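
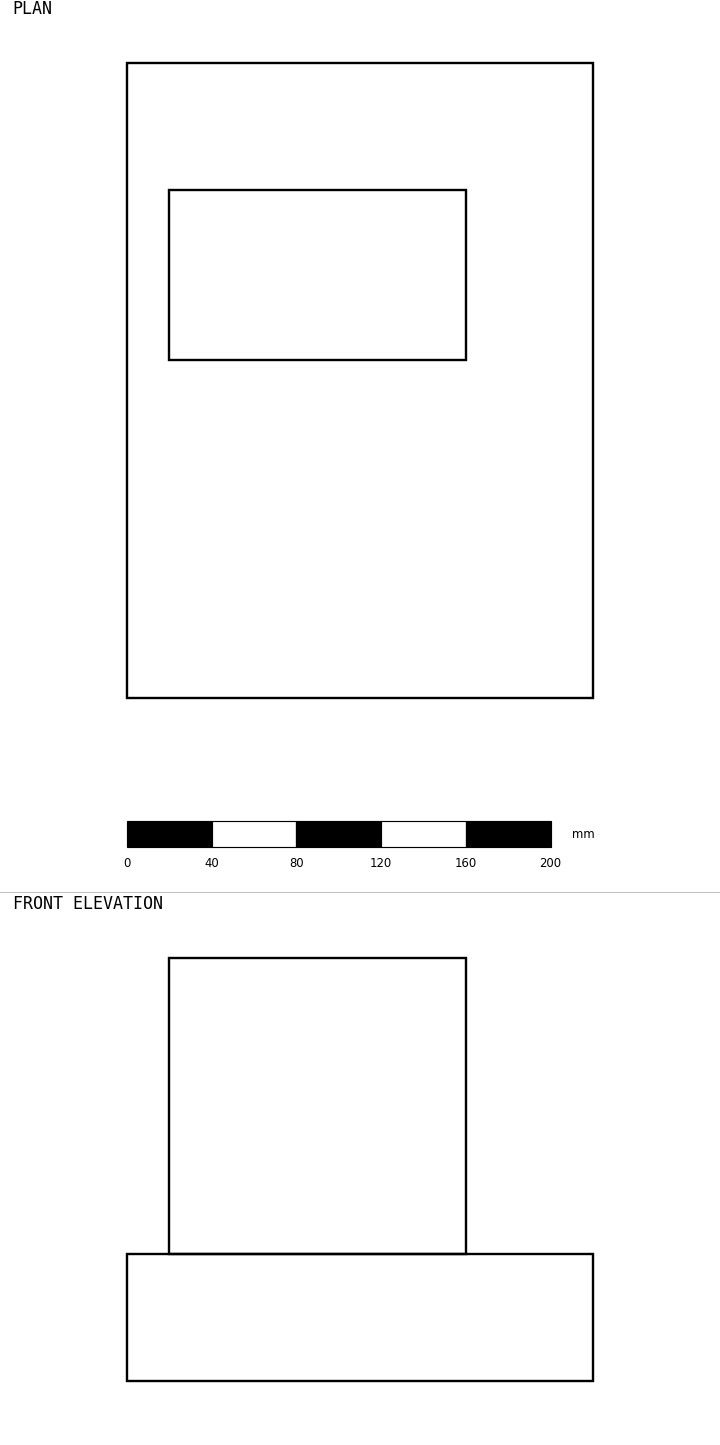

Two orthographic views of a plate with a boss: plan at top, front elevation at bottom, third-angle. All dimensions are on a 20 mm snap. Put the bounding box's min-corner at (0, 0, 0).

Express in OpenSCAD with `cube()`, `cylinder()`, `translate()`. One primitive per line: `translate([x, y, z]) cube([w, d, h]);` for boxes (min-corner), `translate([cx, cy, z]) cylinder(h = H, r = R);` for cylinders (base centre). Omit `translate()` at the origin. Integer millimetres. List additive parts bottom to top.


cube([220, 300, 60]);
translate([20, 160, 60]) cube([140, 80, 140]);


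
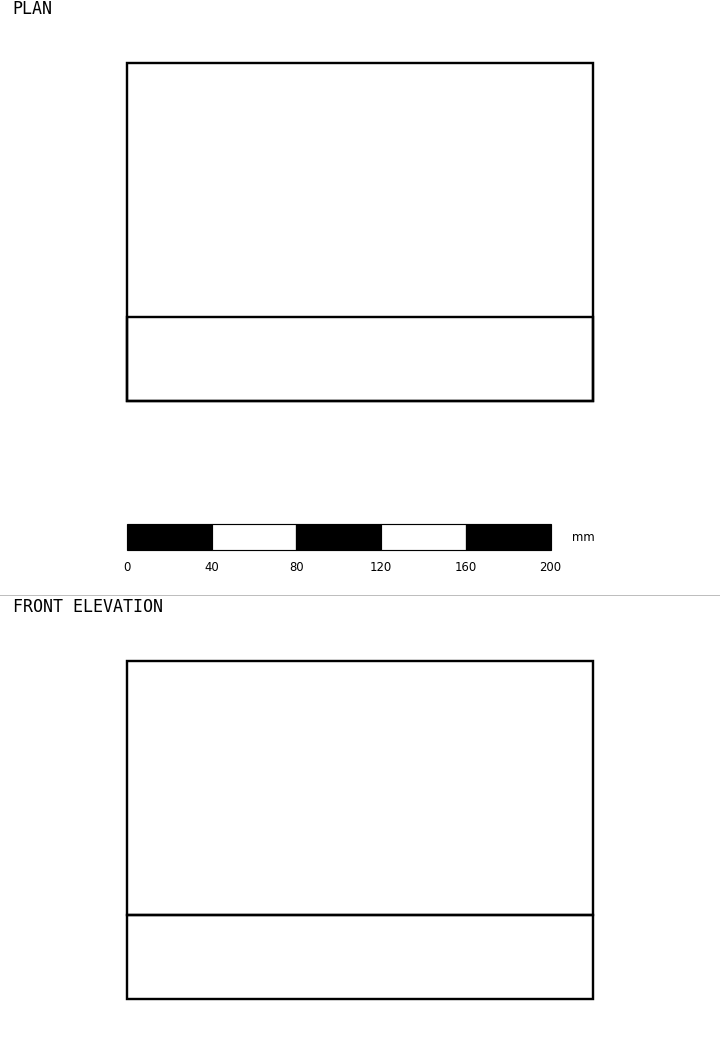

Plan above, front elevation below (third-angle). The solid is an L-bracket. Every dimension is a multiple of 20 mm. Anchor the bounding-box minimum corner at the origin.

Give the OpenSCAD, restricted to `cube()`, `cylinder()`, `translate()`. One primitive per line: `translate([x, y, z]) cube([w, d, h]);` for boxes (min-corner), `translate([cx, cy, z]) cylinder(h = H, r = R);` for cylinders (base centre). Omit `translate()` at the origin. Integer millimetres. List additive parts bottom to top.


cube([220, 160, 40]);
translate([0, 0, 40]) cube([220, 40, 120]);


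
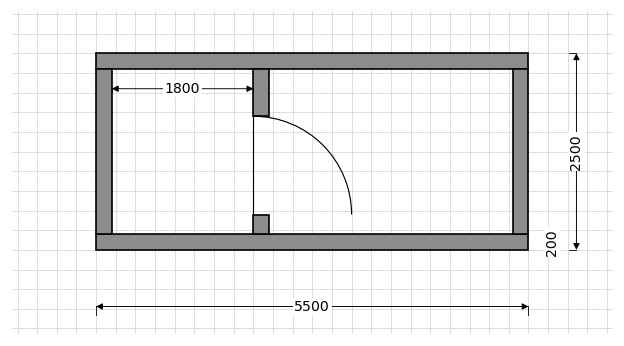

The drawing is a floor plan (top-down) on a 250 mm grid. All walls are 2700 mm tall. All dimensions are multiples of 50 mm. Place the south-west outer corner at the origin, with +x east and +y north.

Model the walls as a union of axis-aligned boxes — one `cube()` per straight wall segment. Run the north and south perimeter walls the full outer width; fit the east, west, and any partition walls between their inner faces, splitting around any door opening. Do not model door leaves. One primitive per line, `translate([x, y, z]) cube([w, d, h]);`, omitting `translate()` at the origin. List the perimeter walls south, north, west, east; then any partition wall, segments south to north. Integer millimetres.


cube([5500, 200, 2700]);
translate([0, 2300, 0]) cube([5500, 200, 2700]);
translate([0, 200, 0]) cube([200, 2100, 2700]);
translate([5300, 200, 0]) cube([200, 2100, 2700]);
translate([2000, 200, 0]) cube([200, 250, 2700]);
translate([2000, 1700, 0]) cube([200, 600, 2700]);


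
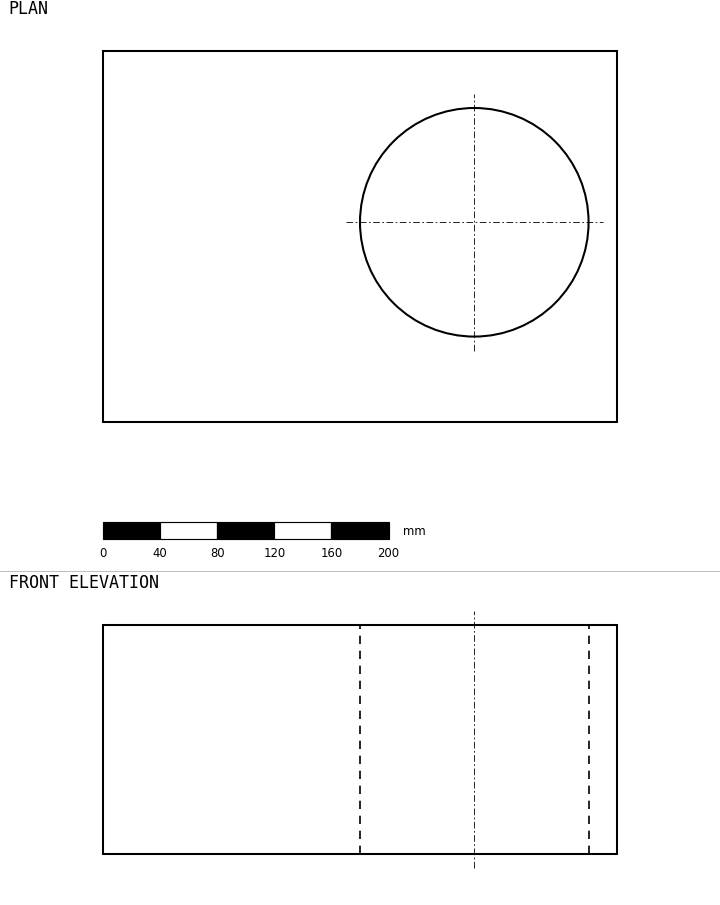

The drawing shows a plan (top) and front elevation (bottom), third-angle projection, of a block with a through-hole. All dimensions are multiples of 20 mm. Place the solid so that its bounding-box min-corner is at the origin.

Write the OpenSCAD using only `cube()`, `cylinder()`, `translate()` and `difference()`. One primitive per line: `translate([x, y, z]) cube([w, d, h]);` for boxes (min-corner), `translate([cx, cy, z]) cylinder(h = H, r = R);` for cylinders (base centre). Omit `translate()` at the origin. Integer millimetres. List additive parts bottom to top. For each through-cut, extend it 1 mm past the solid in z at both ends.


difference() {
  cube([360, 260, 160]);
  translate([260, 140, -1]) cylinder(h = 162, r = 80);
}


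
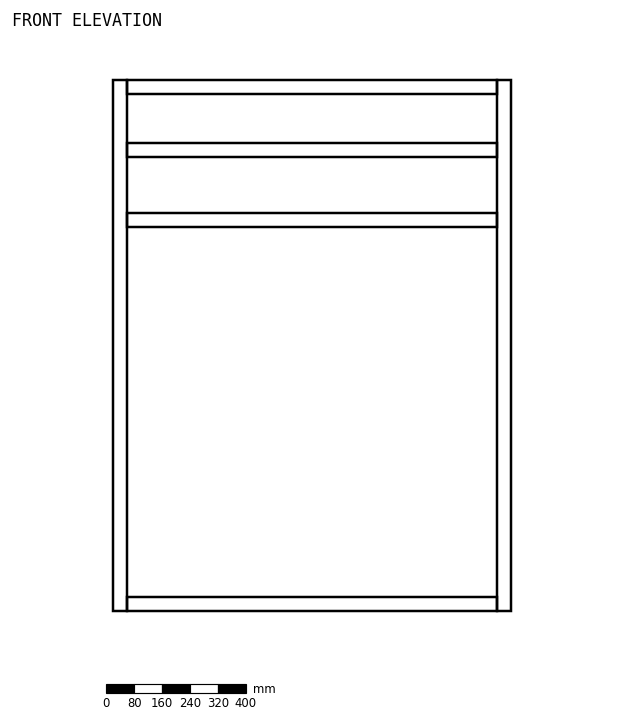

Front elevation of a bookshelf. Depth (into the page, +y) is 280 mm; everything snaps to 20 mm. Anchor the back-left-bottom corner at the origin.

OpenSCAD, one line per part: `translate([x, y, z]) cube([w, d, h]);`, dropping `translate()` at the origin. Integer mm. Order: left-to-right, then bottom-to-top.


cube([40, 280, 1520]);
translate([40, 0, 0]) cube([1060, 280, 40]);
translate([40, 0, 1100]) cube([1060, 280, 40]);
translate([40, 0, 1300]) cube([1060, 280, 40]);
translate([40, 0, 1480]) cube([1060, 280, 40]);
translate([1100, 0, 0]) cube([40, 280, 1520]);


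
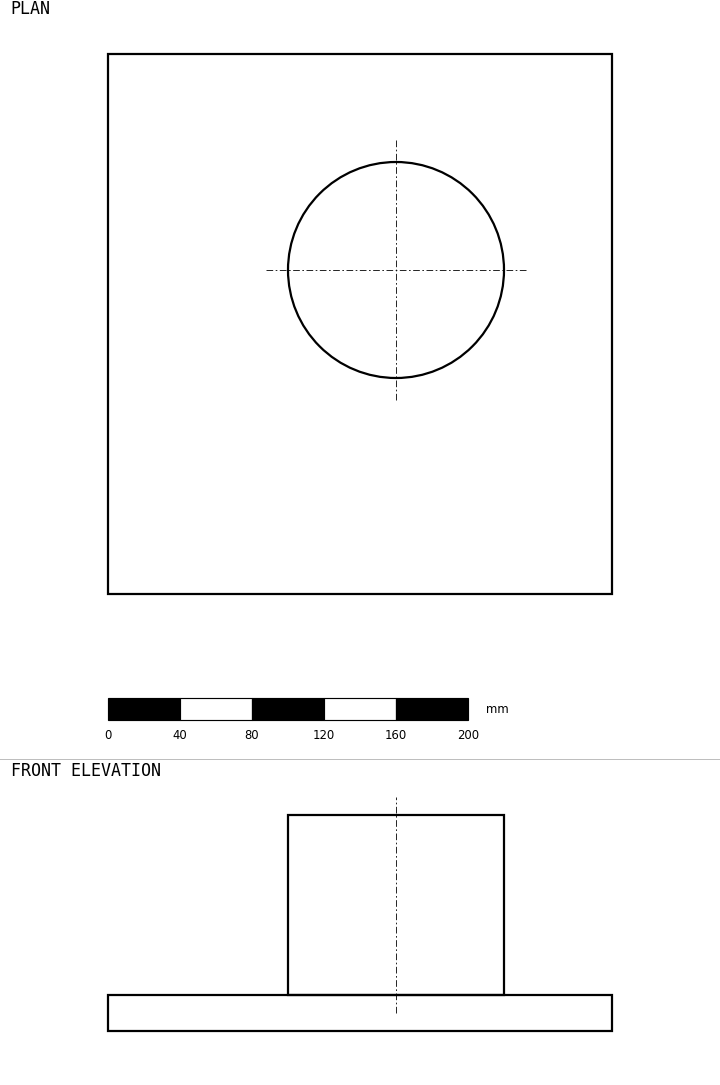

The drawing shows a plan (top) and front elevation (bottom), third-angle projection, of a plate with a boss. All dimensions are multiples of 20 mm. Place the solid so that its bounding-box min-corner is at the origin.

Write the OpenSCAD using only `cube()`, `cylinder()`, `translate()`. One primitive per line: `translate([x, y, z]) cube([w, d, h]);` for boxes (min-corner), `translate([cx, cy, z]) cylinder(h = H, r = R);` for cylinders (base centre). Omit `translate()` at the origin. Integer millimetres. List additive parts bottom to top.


cube([280, 300, 20]);
translate([160, 180, 20]) cylinder(h = 100, r = 60);


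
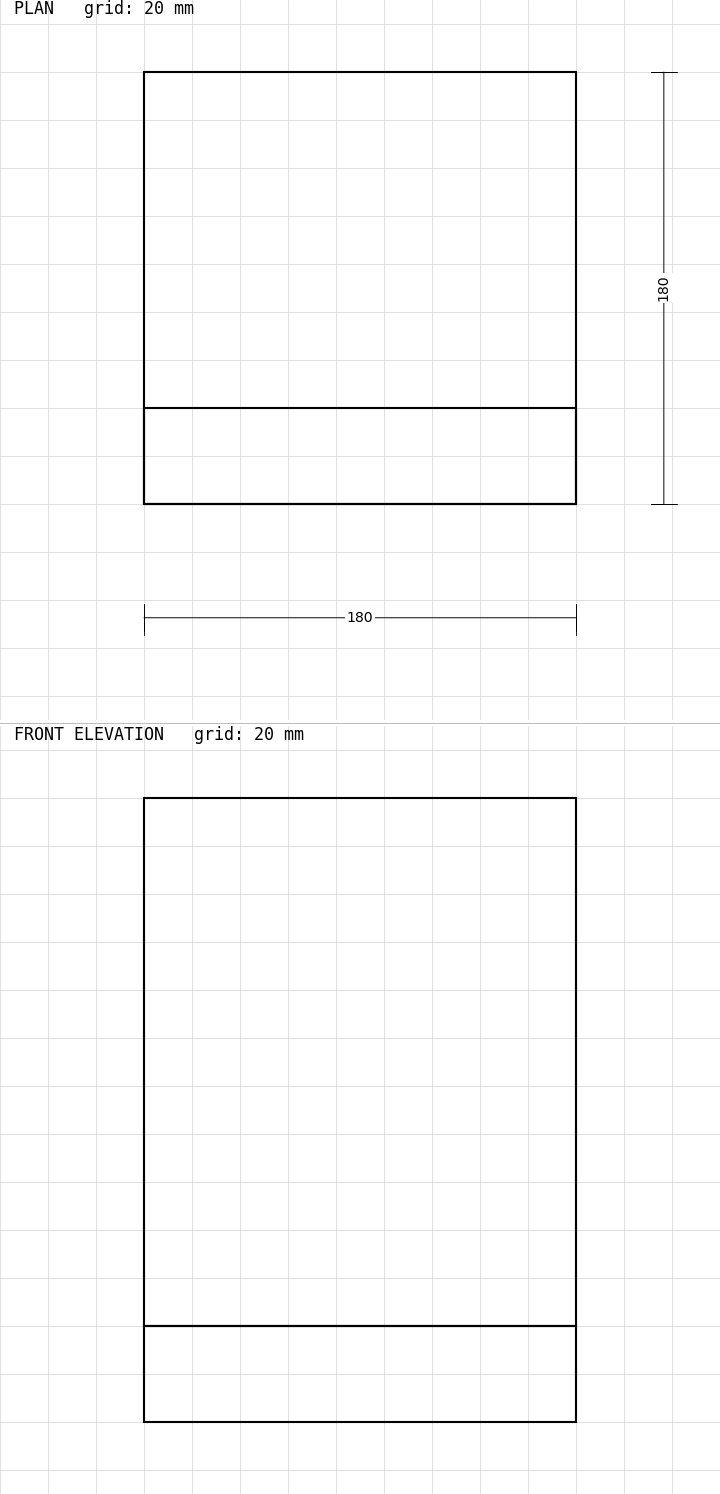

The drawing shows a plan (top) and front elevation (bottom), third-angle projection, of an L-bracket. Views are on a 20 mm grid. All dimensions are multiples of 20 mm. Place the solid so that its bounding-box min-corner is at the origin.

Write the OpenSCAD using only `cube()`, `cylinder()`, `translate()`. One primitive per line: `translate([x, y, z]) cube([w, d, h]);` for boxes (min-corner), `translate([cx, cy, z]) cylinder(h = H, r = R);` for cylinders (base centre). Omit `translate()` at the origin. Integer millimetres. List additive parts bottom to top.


cube([180, 180, 40]);
translate([0, 0, 40]) cube([180, 40, 220]);


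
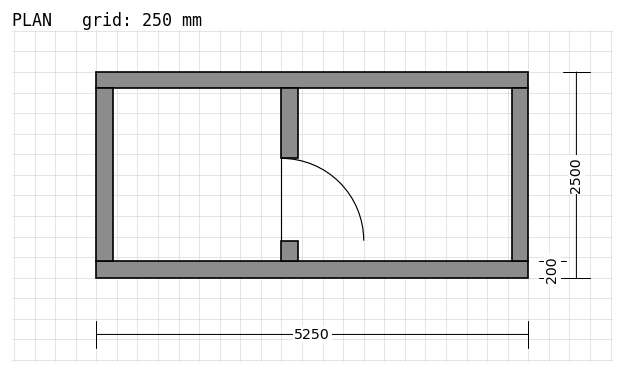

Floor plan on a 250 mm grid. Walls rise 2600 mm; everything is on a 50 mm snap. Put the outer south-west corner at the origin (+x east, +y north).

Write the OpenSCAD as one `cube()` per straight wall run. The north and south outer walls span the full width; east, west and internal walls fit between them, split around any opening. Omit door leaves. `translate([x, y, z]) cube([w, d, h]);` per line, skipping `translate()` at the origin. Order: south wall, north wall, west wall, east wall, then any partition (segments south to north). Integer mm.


cube([5250, 200, 2600]);
translate([0, 2300, 0]) cube([5250, 200, 2600]);
translate([0, 200, 0]) cube([200, 2100, 2600]);
translate([5050, 200, 0]) cube([200, 2100, 2600]);
translate([2250, 200, 0]) cube([200, 250, 2600]);
translate([2250, 1450, 0]) cube([200, 850, 2600]);


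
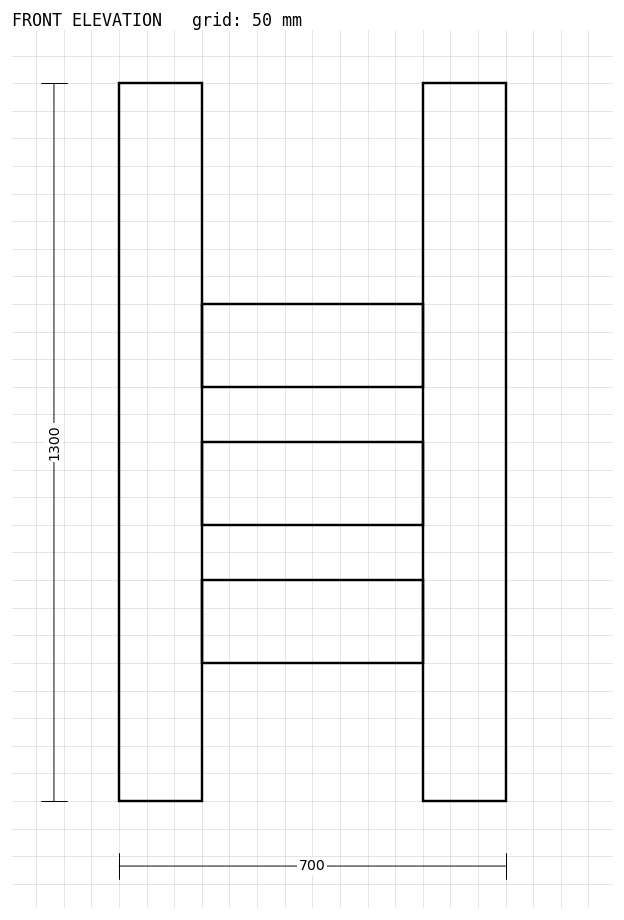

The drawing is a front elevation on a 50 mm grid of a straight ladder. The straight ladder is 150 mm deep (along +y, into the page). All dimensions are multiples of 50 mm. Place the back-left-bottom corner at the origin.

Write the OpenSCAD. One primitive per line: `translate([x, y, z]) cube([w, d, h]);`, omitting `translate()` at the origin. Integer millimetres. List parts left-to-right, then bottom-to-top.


cube([150, 150, 1300]);
translate([150, 0, 250]) cube([400, 150, 150]);
translate([150, 0, 500]) cube([400, 150, 150]);
translate([150, 0, 750]) cube([400, 150, 150]);
translate([550, 0, 0]) cube([150, 150, 1300]);


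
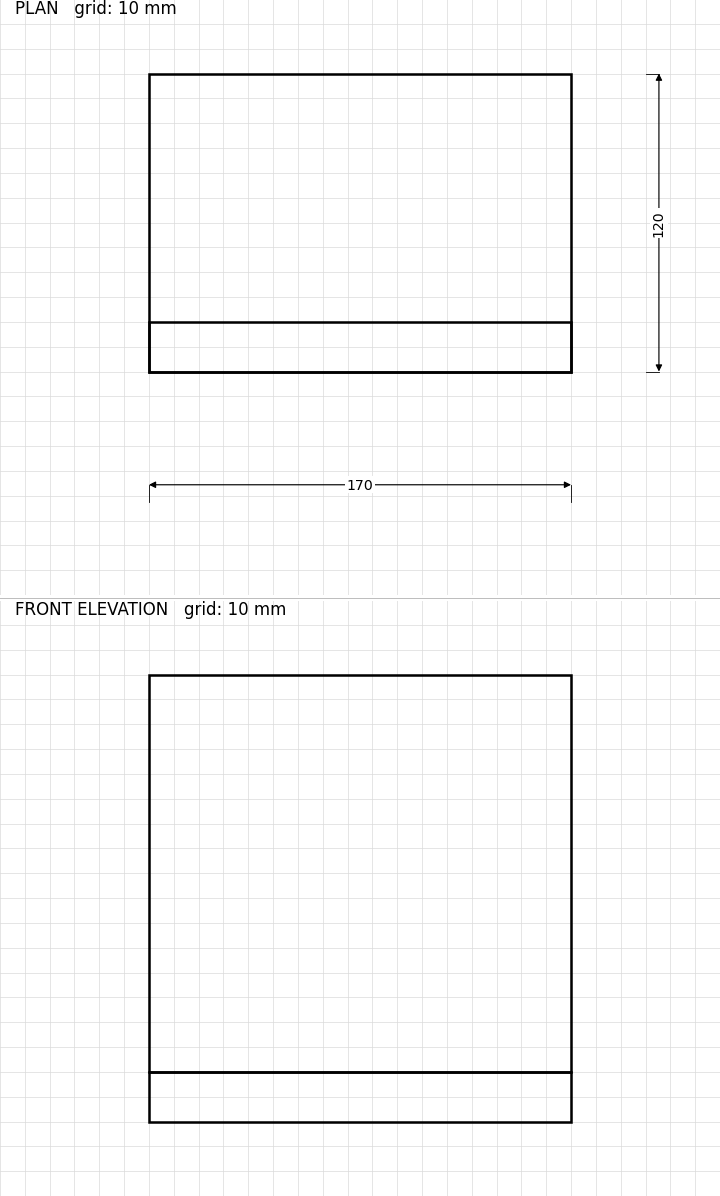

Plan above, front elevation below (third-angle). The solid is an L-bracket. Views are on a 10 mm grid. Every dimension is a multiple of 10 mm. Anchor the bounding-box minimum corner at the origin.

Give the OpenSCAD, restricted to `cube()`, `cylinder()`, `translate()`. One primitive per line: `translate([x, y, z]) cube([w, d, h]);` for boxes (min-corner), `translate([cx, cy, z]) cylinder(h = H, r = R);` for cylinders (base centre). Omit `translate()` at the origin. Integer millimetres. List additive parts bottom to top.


cube([170, 120, 20]);
translate([0, 0, 20]) cube([170, 20, 160]);


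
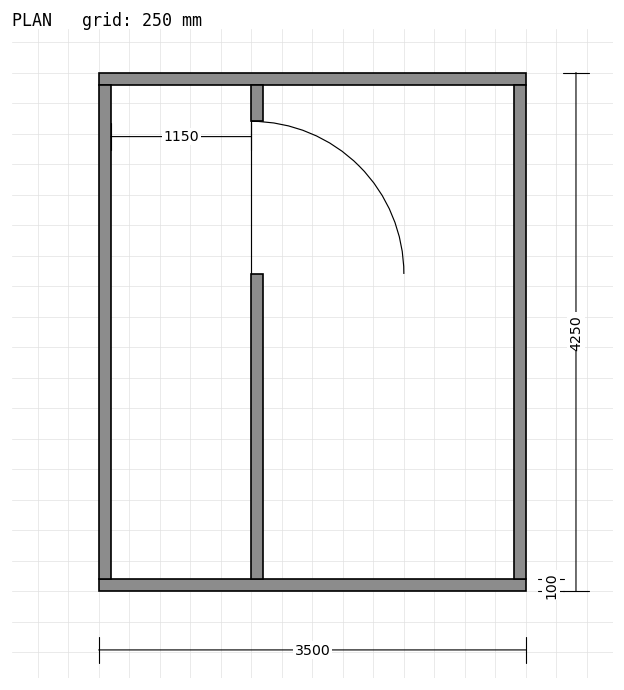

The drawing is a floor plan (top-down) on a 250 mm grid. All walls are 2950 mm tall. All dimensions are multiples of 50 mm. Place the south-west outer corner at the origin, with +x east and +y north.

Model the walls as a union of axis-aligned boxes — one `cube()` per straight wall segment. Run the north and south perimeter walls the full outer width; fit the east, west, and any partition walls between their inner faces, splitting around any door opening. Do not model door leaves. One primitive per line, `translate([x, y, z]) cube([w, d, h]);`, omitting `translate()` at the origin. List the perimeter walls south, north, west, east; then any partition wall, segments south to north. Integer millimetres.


cube([3500, 100, 2950]);
translate([0, 4150, 0]) cube([3500, 100, 2950]);
translate([0, 100, 0]) cube([100, 4050, 2950]);
translate([3400, 100, 0]) cube([100, 4050, 2950]);
translate([1250, 100, 0]) cube([100, 2500, 2950]);
translate([1250, 3850, 0]) cube([100, 300, 2950]);


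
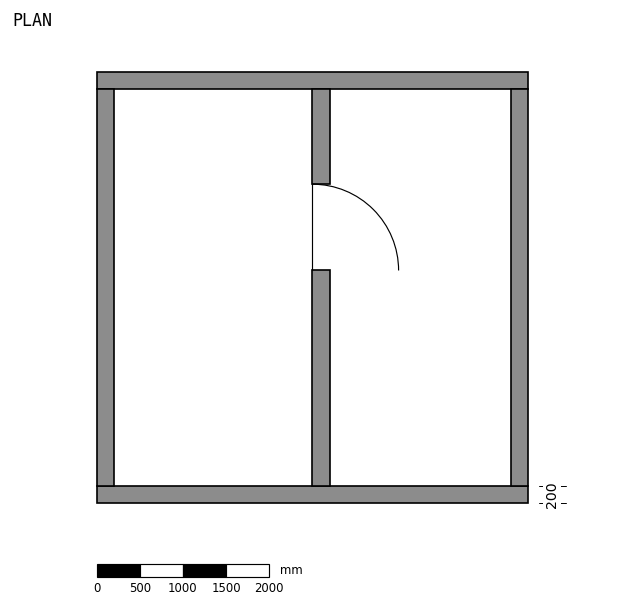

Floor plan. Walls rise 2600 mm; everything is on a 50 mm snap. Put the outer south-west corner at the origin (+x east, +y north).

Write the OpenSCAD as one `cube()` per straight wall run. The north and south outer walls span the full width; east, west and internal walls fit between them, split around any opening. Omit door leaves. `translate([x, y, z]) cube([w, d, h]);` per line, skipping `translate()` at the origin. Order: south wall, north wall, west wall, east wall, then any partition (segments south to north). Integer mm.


cube([5000, 200, 2600]);
translate([0, 4800, 0]) cube([5000, 200, 2600]);
translate([0, 200, 0]) cube([200, 4600, 2600]);
translate([4800, 200, 0]) cube([200, 4600, 2600]);
translate([2500, 200, 0]) cube([200, 2500, 2600]);
translate([2500, 3700, 0]) cube([200, 1100, 2600]);


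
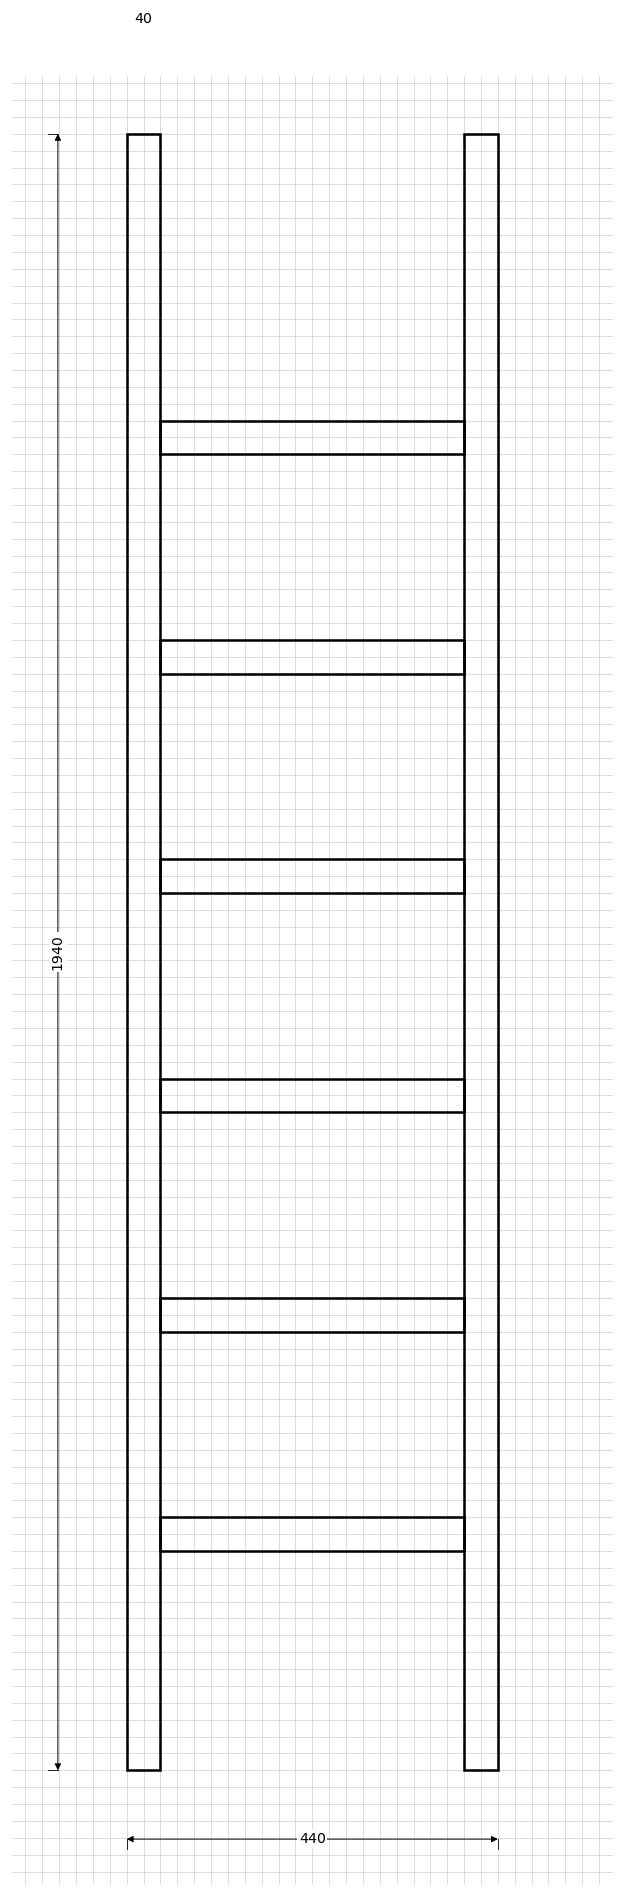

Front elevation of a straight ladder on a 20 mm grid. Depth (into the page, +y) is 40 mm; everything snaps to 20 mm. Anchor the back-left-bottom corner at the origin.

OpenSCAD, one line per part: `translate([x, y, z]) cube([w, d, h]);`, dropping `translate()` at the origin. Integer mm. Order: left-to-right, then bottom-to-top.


cube([40, 40, 1940]);
translate([40, 0, 260]) cube([360, 40, 40]);
translate([40, 0, 520]) cube([360, 40, 40]);
translate([40, 0, 780]) cube([360, 40, 40]);
translate([40, 0, 1040]) cube([360, 40, 40]);
translate([40, 0, 1300]) cube([360, 40, 40]);
translate([40, 0, 1560]) cube([360, 40, 40]);
translate([400, 0, 0]) cube([40, 40, 1940]);


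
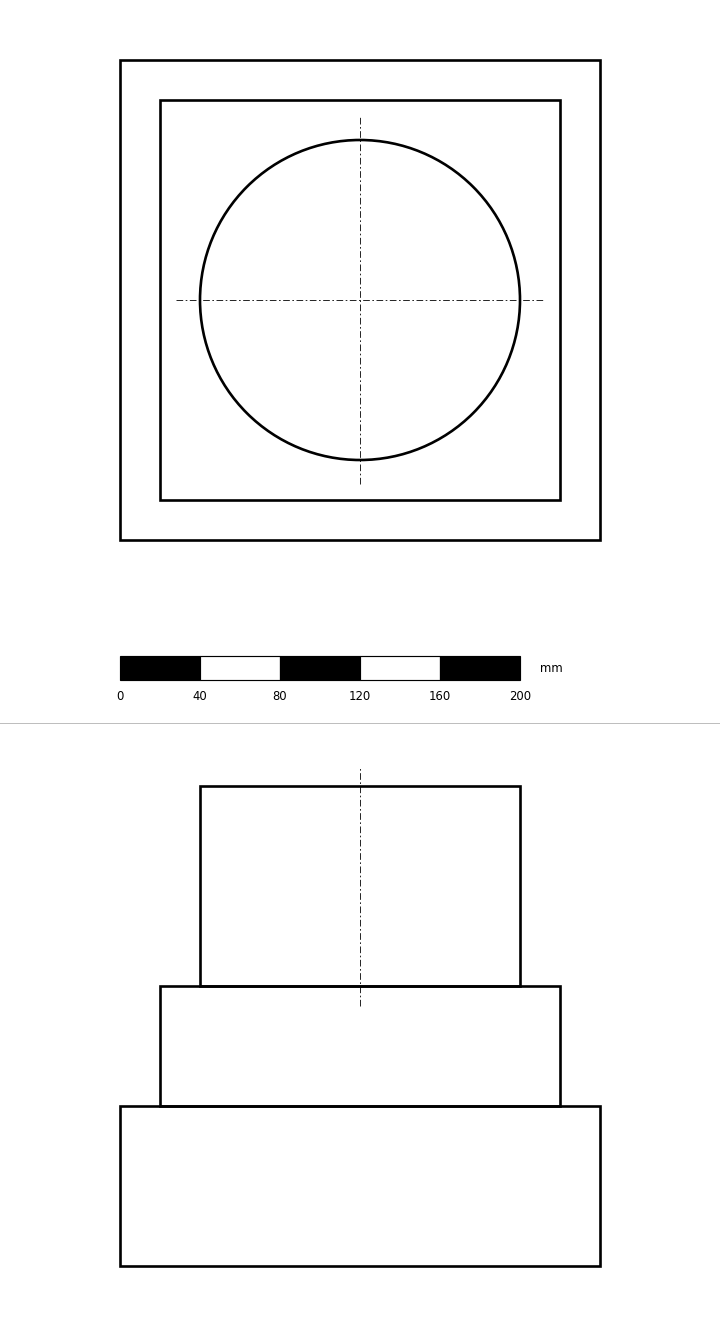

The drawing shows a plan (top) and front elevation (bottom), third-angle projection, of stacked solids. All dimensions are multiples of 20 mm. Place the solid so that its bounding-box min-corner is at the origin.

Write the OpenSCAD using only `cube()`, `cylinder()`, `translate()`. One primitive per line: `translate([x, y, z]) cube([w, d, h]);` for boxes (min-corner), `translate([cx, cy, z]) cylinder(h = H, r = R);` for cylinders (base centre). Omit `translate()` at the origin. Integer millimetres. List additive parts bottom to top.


cube([240, 240, 80]);
translate([20, 20, 80]) cube([200, 200, 60]);
translate([120, 120, 140]) cylinder(h = 100, r = 80);


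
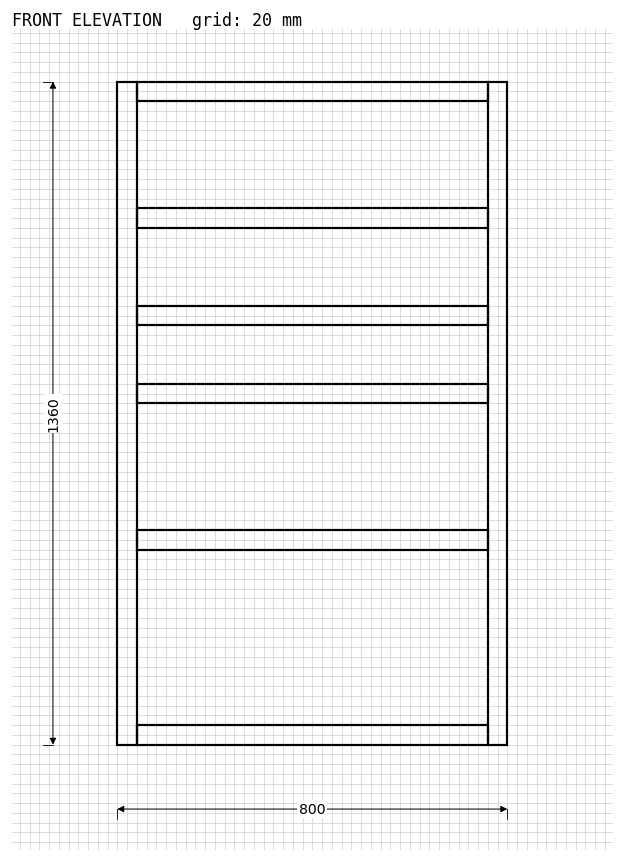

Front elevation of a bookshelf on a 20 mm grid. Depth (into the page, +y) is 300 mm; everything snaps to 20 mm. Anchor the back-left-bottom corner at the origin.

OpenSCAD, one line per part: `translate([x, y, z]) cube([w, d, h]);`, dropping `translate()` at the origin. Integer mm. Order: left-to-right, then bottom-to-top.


cube([40, 300, 1360]);
translate([40, 0, 0]) cube([720, 300, 40]);
translate([40, 0, 400]) cube([720, 300, 40]);
translate([40, 0, 700]) cube([720, 300, 40]);
translate([40, 0, 860]) cube([720, 300, 40]);
translate([40, 0, 1060]) cube([720, 300, 40]);
translate([40, 0, 1320]) cube([720, 300, 40]);
translate([760, 0, 0]) cube([40, 300, 1360]);


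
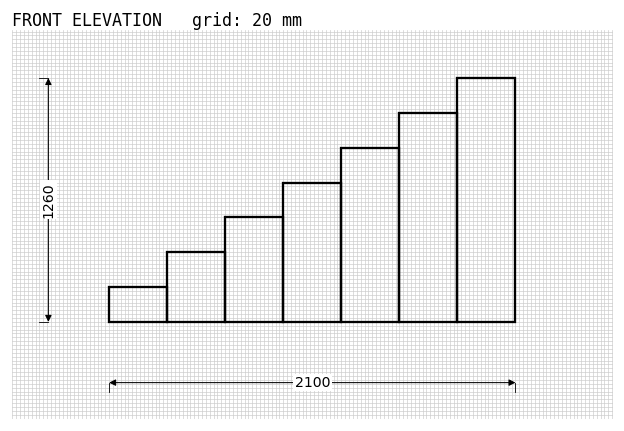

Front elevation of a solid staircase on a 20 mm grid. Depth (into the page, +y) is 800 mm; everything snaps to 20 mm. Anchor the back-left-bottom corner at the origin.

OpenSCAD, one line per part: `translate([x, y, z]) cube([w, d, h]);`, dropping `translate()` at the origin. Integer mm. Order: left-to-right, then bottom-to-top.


cube([300, 800, 180]);
translate([300, 0, 0]) cube([300, 800, 360]);
translate([600, 0, 0]) cube([300, 800, 540]);
translate([900, 0, 0]) cube([300, 800, 720]);
translate([1200, 0, 0]) cube([300, 800, 900]);
translate([1500, 0, 0]) cube([300, 800, 1080]);
translate([1800, 0, 0]) cube([300, 800, 1260]);


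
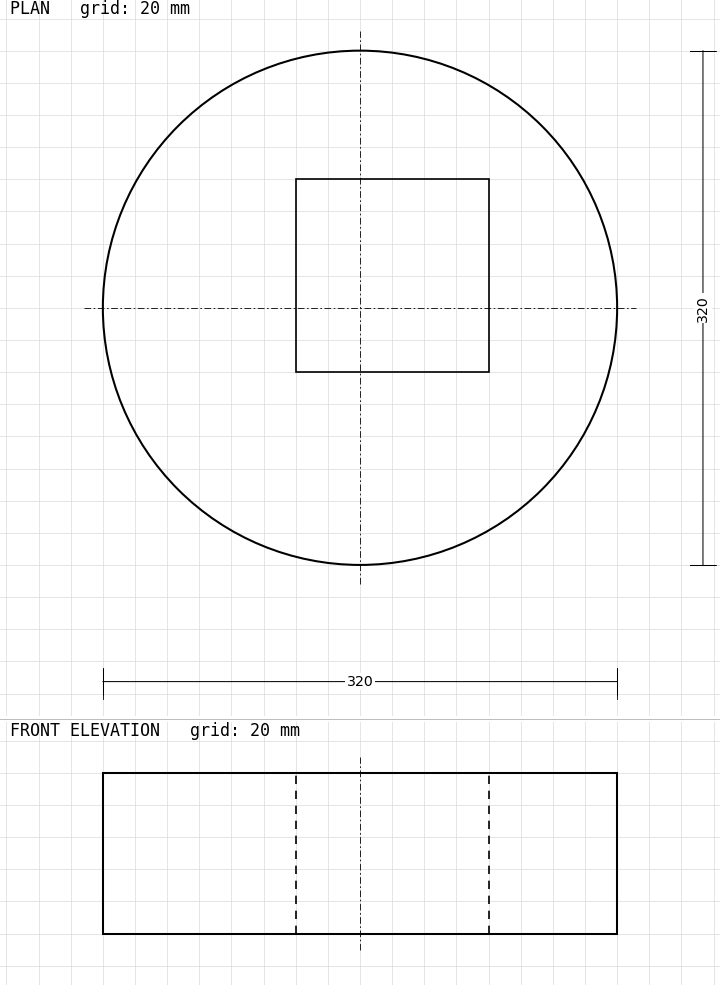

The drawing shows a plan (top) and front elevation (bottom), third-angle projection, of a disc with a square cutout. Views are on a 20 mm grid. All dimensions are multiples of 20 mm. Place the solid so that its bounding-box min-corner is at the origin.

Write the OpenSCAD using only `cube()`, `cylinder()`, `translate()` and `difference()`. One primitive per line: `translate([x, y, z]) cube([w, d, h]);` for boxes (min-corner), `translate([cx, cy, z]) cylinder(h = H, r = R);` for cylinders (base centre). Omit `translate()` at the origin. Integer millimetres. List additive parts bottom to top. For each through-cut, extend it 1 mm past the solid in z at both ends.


difference() {
  translate([160, 160, 0]) cylinder(h = 100, r = 160);
  translate([120, 120, -1]) cube([120, 120, 102]);
}


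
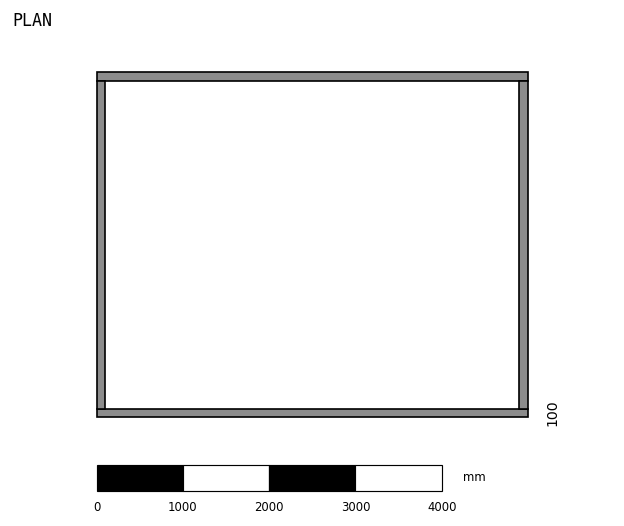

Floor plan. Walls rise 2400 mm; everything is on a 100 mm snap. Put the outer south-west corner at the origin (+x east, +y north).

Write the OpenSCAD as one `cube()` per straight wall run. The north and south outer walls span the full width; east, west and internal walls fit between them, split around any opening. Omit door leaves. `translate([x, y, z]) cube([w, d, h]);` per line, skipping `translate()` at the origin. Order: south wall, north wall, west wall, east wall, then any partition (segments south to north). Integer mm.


cube([5000, 100, 2400]);
translate([0, 3900, 0]) cube([5000, 100, 2400]);
translate([0, 100, 0]) cube([100, 3800, 2400]);
translate([4900, 100, 0]) cube([100, 3800, 2400]);


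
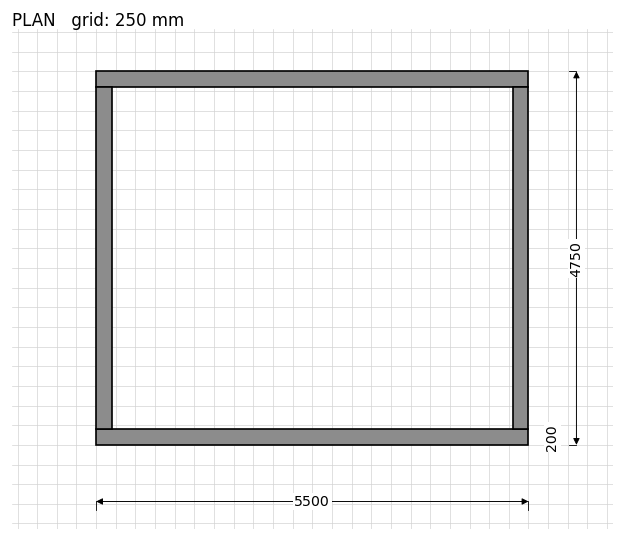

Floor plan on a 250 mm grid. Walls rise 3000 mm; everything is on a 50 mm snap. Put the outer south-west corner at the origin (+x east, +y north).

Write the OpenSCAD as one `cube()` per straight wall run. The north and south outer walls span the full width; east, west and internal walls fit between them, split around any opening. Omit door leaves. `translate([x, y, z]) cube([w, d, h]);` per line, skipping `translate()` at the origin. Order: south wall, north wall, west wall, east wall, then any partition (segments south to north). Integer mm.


cube([5500, 200, 3000]);
translate([0, 4550, 0]) cube([5500, 200, 3000]);
translate([0, 200, 0]) cube([200, 4350, 3000]);
translate([5300, 200, 0]) cube([200, 4350, 3000]);


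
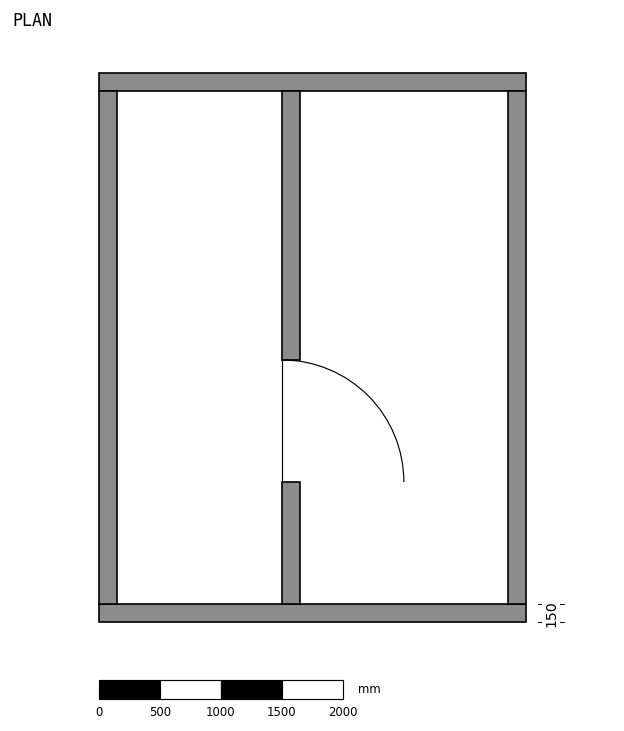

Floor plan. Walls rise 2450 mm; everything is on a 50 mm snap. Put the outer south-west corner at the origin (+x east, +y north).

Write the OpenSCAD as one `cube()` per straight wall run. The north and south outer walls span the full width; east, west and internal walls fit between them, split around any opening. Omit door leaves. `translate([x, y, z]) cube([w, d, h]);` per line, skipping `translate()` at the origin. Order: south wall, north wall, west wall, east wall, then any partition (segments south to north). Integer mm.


cube([3500, 150, 2450]);
translate([0, 4350, 0]) cube([3500, 150, 2450]);
translate([0, 150, 0]) cube([150, 4200, 2450]);
translate([3350, 150, 0]) cube([150, 4200, 2450]);
translate([1500, 150, 0]) cube([150, 1000, 2450]);
translate([1500, 2150, 0]) cube([150, 2200, 2450]);


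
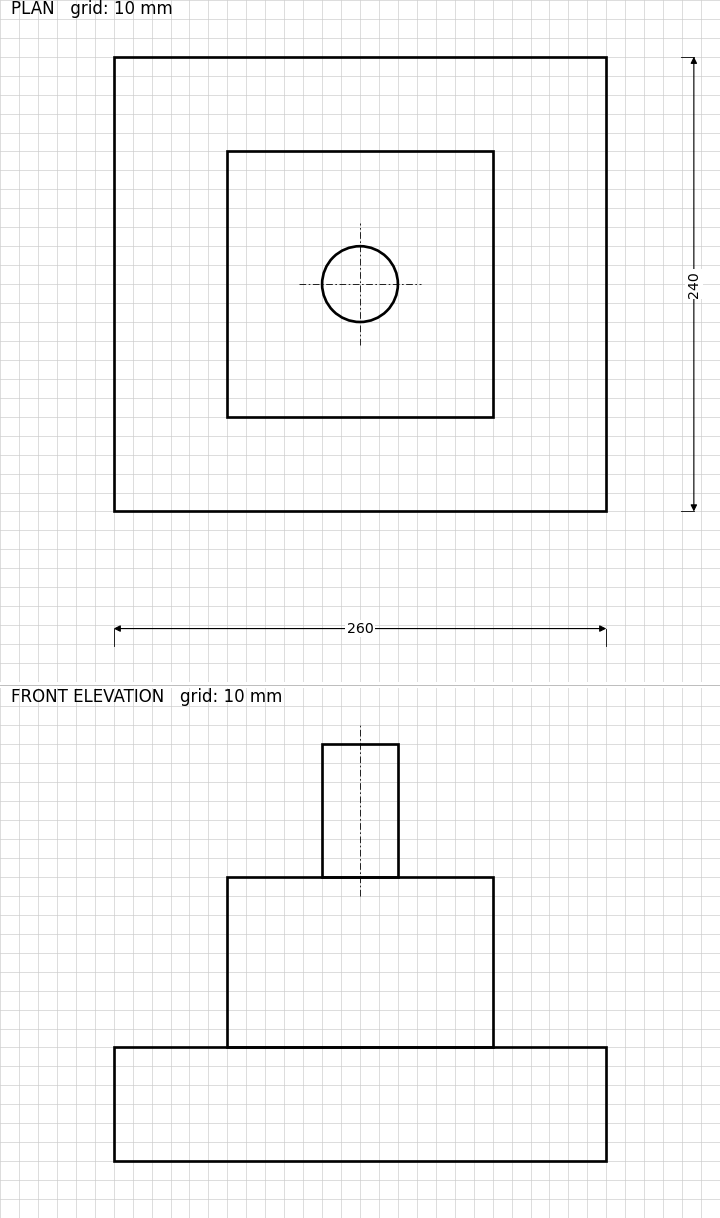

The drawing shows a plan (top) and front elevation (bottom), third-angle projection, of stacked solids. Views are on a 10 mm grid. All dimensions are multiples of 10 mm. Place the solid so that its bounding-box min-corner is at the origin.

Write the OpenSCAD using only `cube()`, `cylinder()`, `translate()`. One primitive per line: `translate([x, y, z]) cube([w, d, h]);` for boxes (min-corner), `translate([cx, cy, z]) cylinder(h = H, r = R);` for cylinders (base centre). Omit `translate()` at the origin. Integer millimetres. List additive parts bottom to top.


cube([260, 240, 60]);
translate([60, 50, 60]) cube([140, 140, 90]);
translate([130, 120, 150]) cylinder(h = 70, r = 20);


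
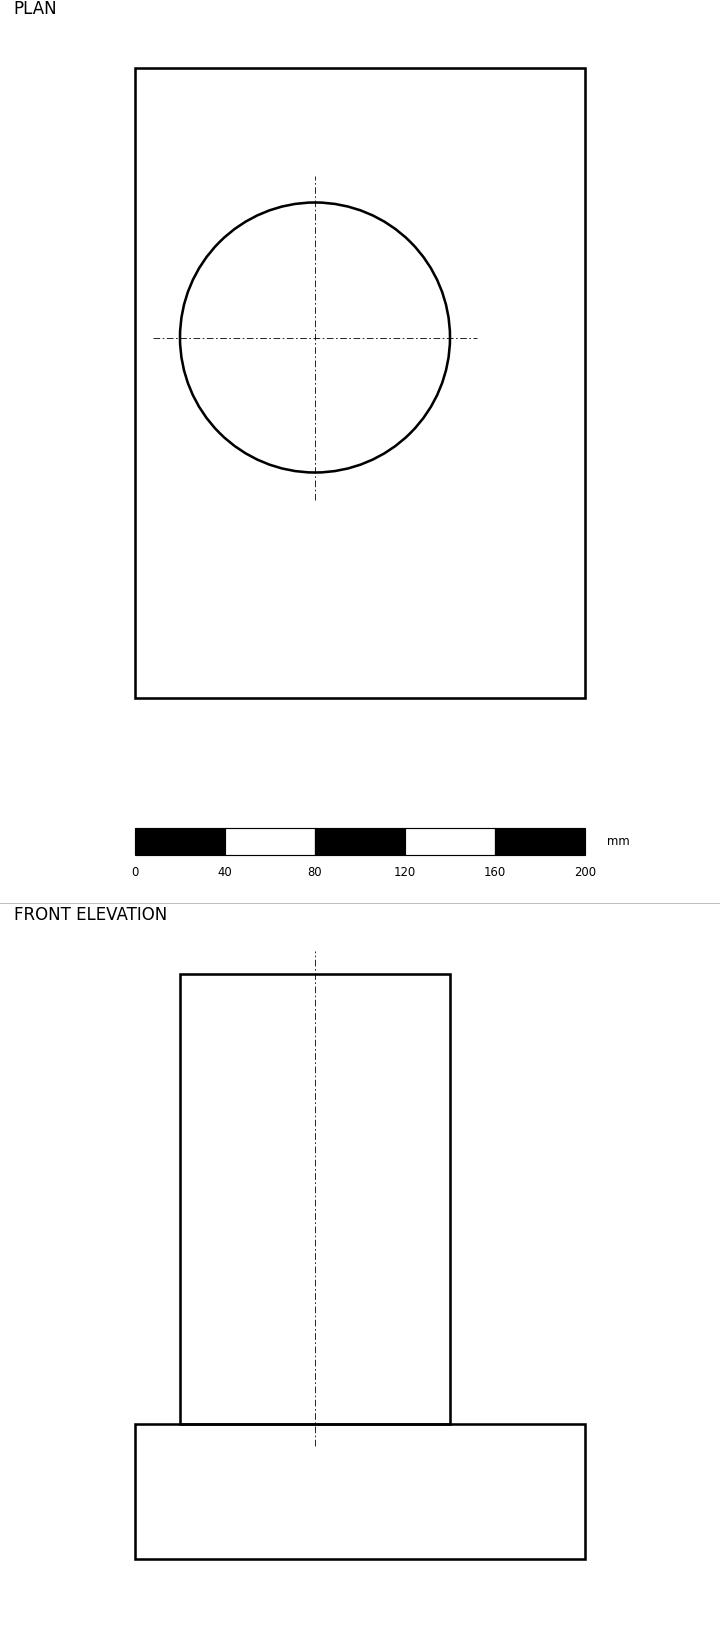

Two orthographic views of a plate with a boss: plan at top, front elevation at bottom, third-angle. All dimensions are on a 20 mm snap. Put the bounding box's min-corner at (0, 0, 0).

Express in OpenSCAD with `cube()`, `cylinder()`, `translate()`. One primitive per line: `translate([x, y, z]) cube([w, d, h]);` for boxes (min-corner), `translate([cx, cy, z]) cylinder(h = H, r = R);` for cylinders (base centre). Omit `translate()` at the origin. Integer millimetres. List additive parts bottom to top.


cube([200, 280, 60]);
translate([80, 160, 60]) cylinder(h = 200, r = 60);


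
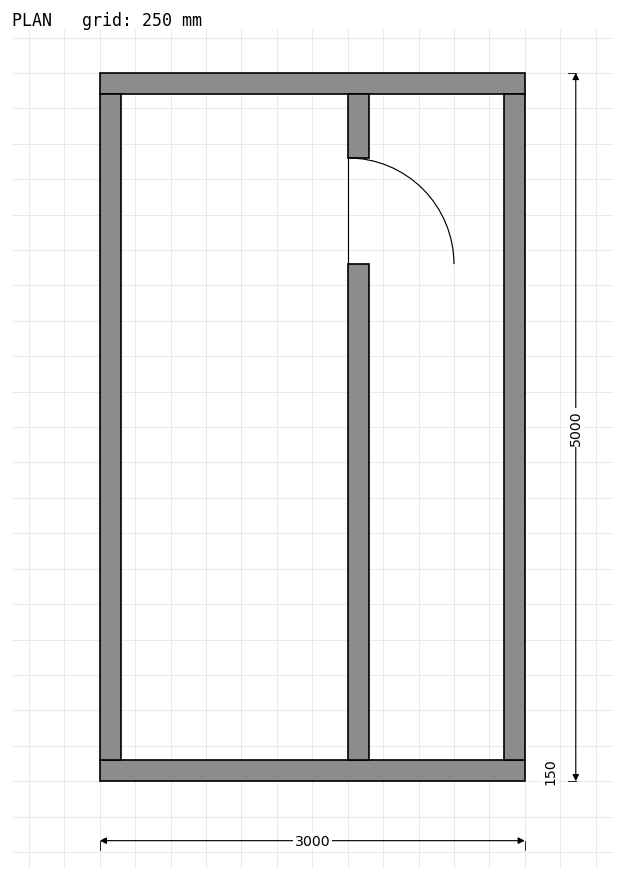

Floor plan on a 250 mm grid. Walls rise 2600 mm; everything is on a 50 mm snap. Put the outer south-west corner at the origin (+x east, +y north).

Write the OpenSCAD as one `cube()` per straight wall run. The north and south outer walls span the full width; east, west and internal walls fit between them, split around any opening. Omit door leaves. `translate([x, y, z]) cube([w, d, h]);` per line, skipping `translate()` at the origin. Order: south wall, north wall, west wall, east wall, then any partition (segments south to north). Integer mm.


cube([3000, 150, 2600]);
translate([0, 4850, 0]) cube([3000, 150, 2600]);
translate([0, 150, 0]) cube([150, 4700, 2600]);
translate([2850, 150, 0]) cube([150, 4700, 2600]);
translate([1750, 150, 0]) cube([150, 3500, 2600]);
translate([1750, 4400, 0]) cube([150, 450, 2600]);


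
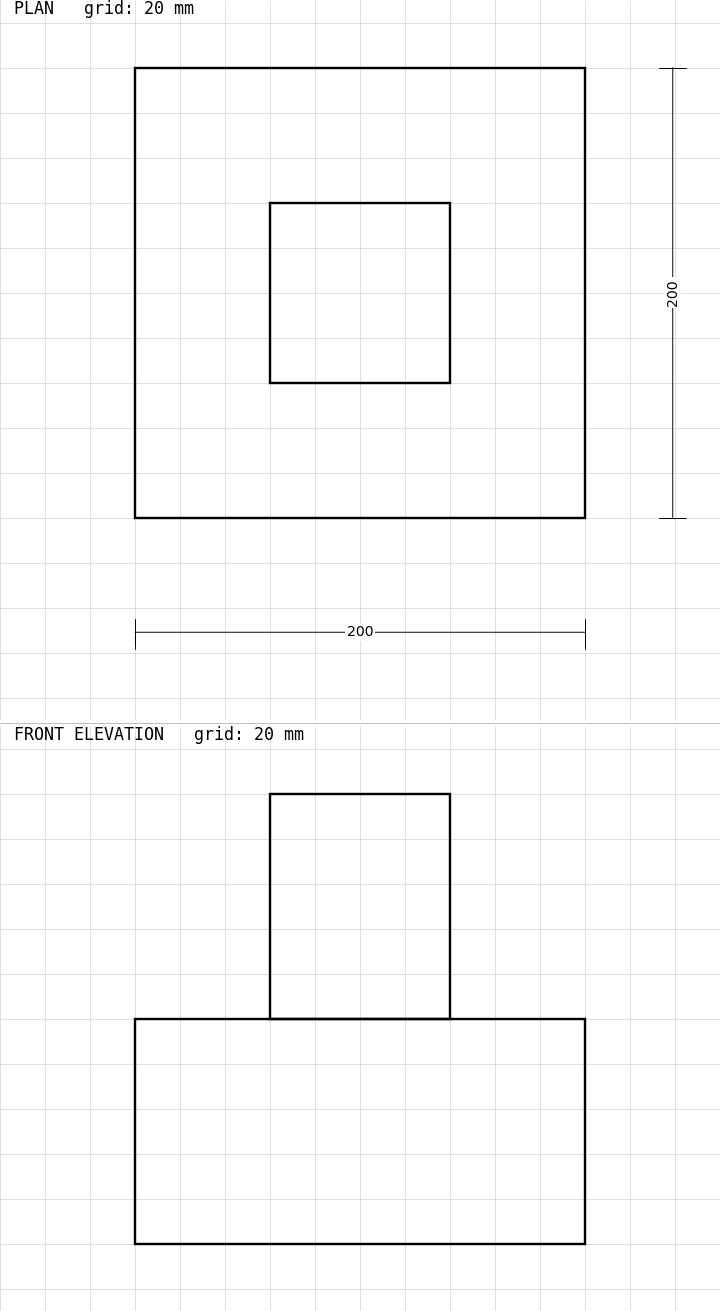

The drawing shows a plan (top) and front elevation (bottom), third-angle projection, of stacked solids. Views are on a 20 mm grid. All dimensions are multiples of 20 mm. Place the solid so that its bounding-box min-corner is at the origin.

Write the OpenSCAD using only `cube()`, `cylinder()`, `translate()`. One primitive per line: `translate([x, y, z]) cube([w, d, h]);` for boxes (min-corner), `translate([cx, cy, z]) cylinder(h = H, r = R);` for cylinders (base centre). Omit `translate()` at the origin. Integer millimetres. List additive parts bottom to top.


cube([200, 200, 100]);
translate([60, 60, 100]) cube([80, 80, 100]);


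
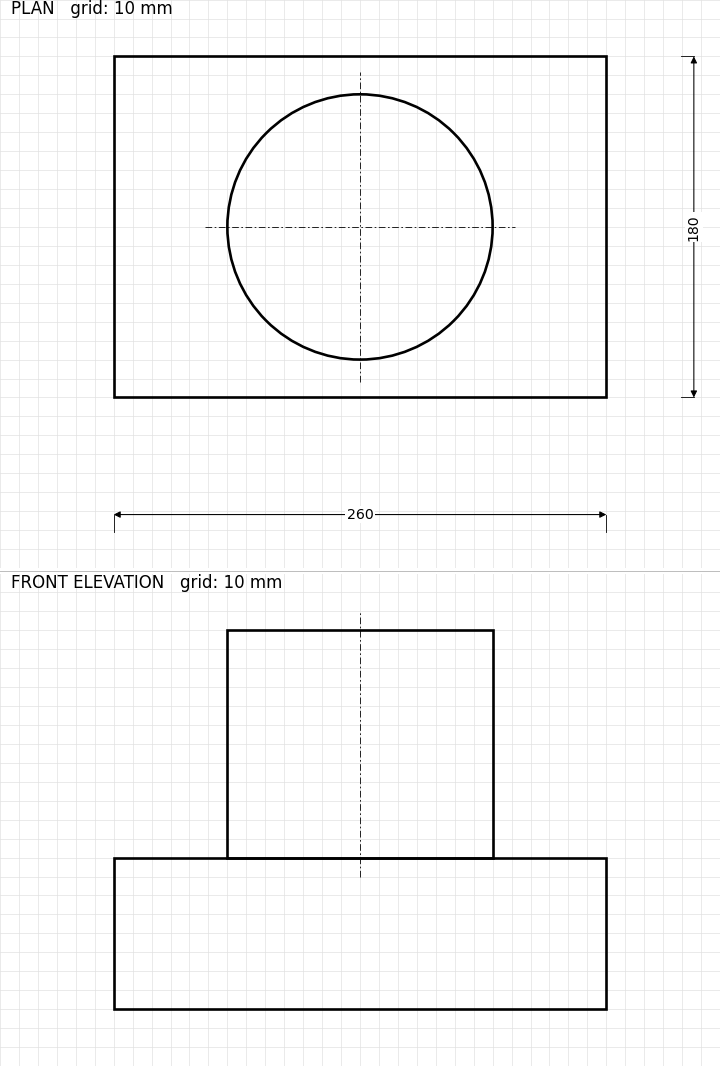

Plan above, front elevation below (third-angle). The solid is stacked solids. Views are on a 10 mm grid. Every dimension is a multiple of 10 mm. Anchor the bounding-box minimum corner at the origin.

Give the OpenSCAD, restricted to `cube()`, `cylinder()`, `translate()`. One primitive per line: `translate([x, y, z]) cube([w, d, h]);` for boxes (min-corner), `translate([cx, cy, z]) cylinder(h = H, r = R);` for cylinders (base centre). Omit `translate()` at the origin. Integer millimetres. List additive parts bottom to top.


cube([260, 180, 80]);
translate([130, 90, 80]) cylinder(h = 120, r = 70);


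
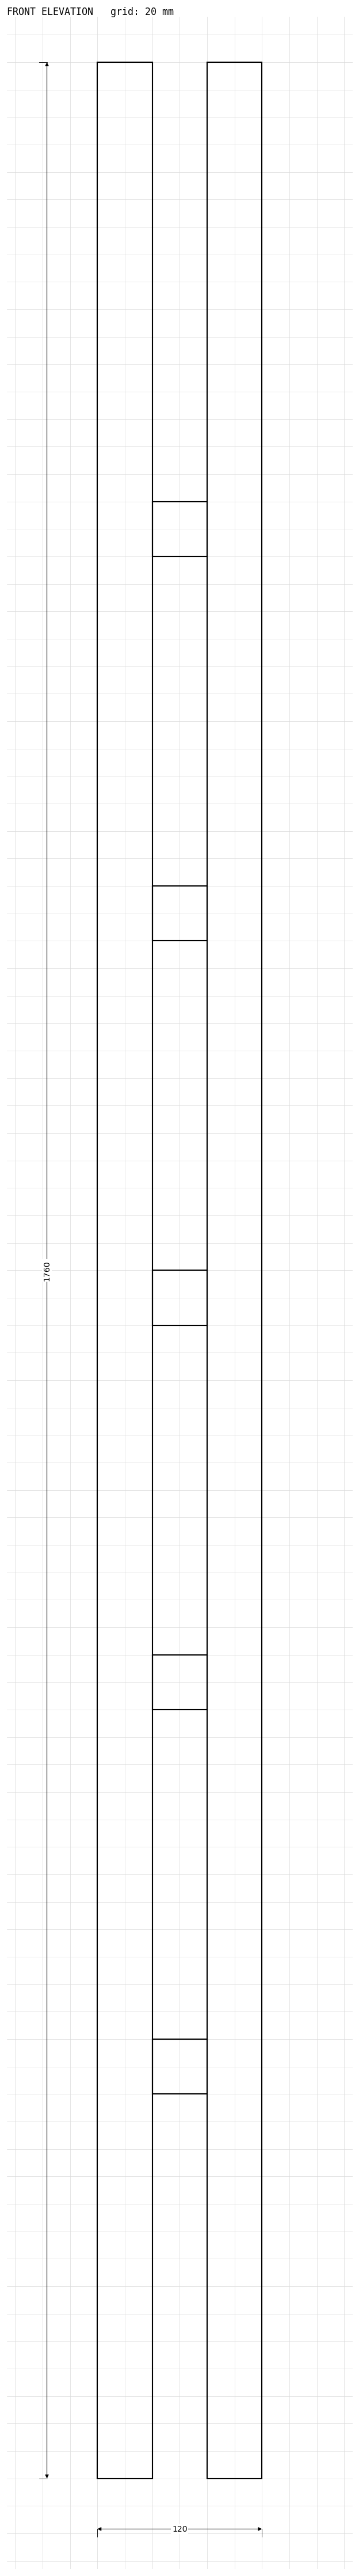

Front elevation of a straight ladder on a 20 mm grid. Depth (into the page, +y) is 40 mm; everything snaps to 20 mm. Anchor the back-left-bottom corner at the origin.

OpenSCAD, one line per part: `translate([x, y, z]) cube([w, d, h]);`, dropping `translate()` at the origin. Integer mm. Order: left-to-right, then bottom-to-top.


cube([40, 40, 1760]);
translate([40, 0, 280]) cube([40, 40, 40]);
translate([40, 0, 560]) cube([40, 40, 40]);
translate([40, 0, 840]) cube([40, 40, 40]);
translate([40, 0, 1120]) cube([40, 40, 40]);
translate([40, 0, 1400]) cube([40, 40, 40]);
translate([80, 0, 0]) cube([40, 40, 1760]);


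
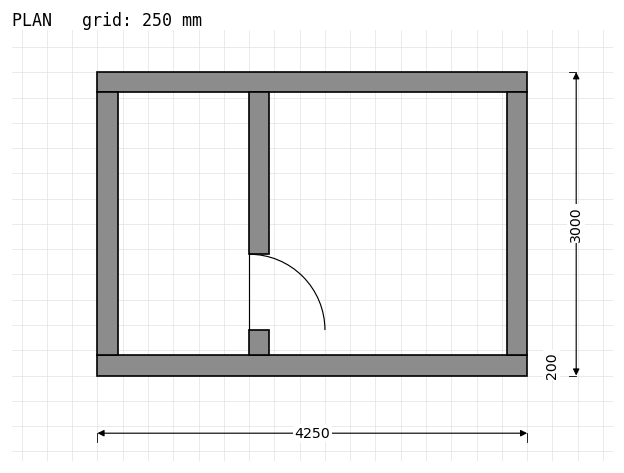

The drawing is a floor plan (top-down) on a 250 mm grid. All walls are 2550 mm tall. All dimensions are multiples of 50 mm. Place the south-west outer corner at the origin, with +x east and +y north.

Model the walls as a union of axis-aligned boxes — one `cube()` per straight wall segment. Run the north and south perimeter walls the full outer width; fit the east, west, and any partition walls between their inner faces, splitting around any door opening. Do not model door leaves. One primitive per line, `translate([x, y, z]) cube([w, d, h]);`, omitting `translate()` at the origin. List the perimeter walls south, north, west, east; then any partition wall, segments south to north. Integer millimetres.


cube([4250, 200, 2550]);
translate([0, 2800, 0]) cube([4250, 200, 2550]);
translate([0, 200, 0]) cube([200, 2600, 2550]);
translate([4050, 200, 0]) cube([200, 2600, 2550]);
translate([1500, 200, 0]) cube([200, 250, 2550]);
translate([1500, 1200, 0]) cube([200, 1600, 2550]);


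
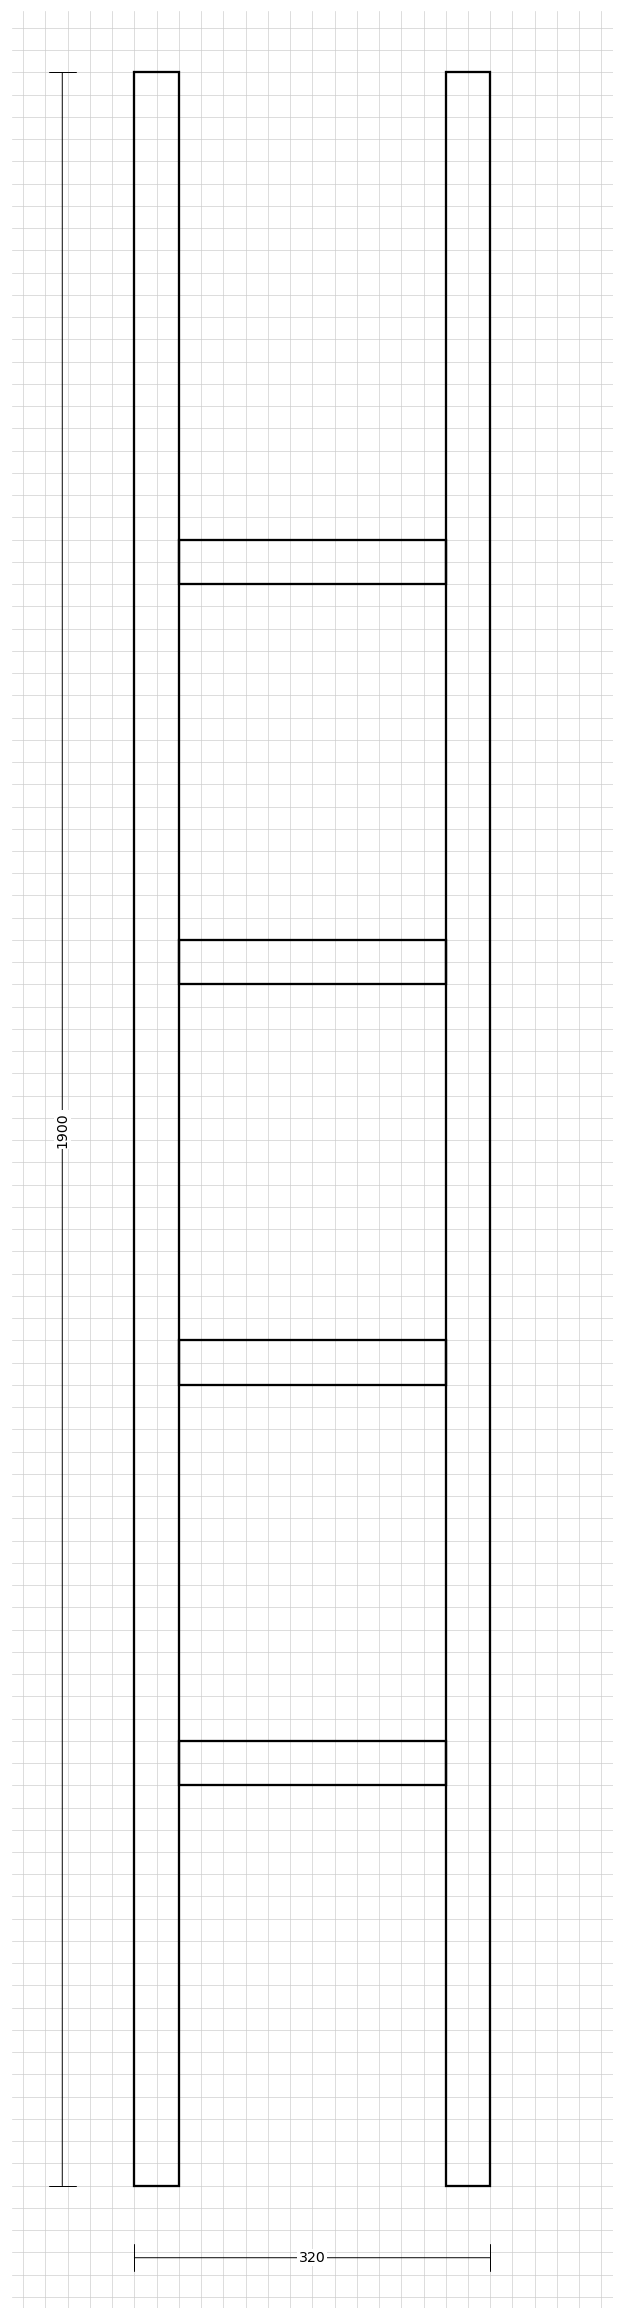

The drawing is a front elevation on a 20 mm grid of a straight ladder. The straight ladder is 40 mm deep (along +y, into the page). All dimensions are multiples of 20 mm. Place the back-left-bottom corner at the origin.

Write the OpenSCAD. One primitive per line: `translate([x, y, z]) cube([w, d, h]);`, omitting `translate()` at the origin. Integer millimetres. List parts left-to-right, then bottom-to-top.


cube([40, 40, 1900]);
translate([40, 0, 360]) cube([240, 40, 40]);
translate([40, 0, 720]) cube([240, 40, 40]);
translate([40, 0, 1080]) cube([240, 40, 40]);
translate([40, 0, 1440]) cube([240, 40, 40]);
translate([280, 0, 0]) cube([40, 40, 1900]);


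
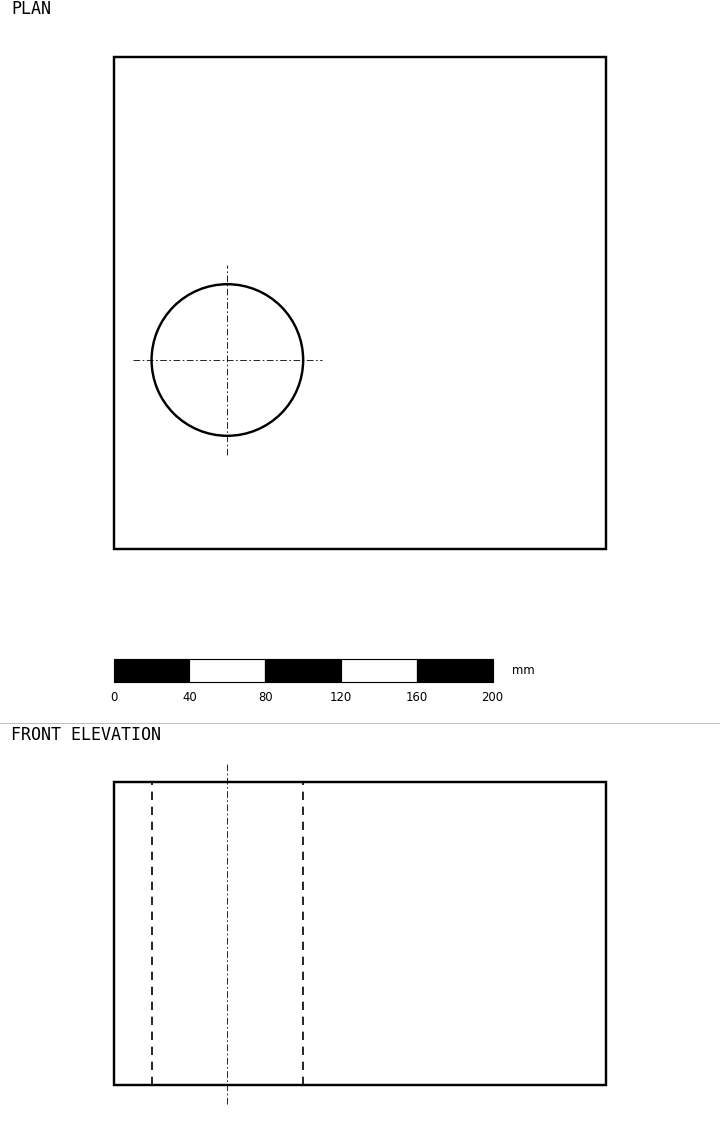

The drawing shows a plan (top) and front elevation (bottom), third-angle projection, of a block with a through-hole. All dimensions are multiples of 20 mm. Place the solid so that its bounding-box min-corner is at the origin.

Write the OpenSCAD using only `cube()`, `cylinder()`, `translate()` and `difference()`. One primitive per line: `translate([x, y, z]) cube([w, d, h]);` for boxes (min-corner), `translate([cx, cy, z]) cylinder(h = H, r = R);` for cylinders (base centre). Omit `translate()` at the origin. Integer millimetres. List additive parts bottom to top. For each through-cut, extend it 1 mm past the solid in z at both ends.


difference() {
  cube([260, 260, 160]);
  translate([60, 100, -1]) cylinder(h = 162, r = 40);
}


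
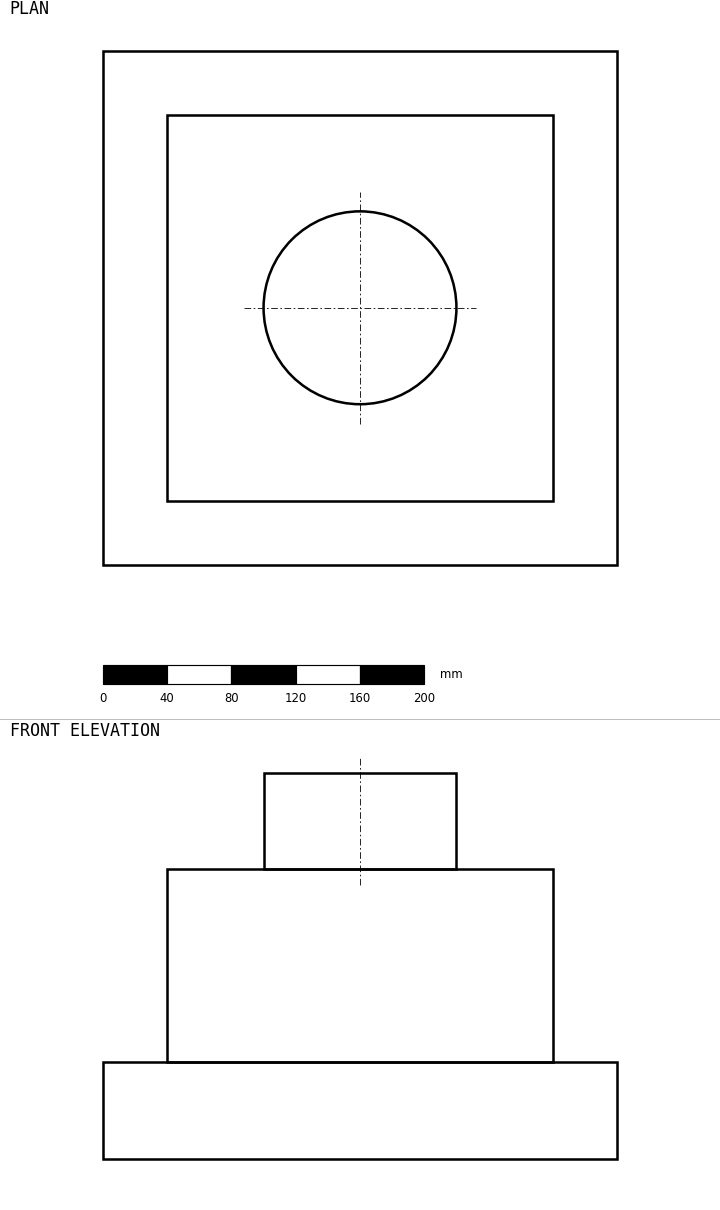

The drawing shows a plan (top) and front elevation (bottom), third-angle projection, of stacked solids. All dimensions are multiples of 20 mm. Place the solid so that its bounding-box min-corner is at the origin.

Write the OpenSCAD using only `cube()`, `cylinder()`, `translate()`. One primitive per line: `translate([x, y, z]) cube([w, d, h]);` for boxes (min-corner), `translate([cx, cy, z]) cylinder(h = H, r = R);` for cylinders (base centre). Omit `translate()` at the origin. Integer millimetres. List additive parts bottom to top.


cube([320, 320, 60]);
translate([40, 40, 60]) cube([240, 240, 120]);
translate([160, 160, 180]) cylinder(h = 60, r = 60);


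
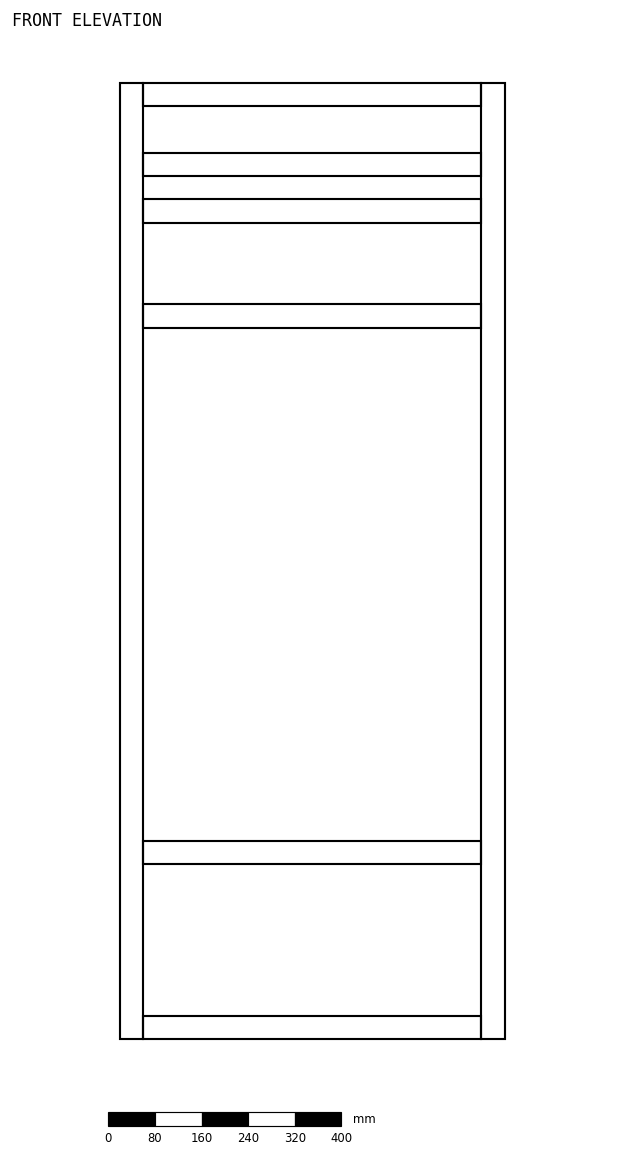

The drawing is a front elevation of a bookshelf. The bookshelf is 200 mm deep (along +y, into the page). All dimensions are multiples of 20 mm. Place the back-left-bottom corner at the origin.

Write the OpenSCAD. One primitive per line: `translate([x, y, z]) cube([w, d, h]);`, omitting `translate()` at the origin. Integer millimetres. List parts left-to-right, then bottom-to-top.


cube([40, 200, 1640]);
translate([40, 0, 0]) cube([580, 200, 40]);
translate([40, 0, 300]) cube([580, 200, 40]);
translate([40, 0, 1220]) cube([580, 200, 40]);
translate([40, 0, 1400]) cube([580, 200, 40]);
translate([40, 0, 1480]) cube([580, 200, 40]);
translate([40, 0, 1600]) cube([580, 200, 40]);
translate([620, 0, 0]) cube([40, 200, 1640]);


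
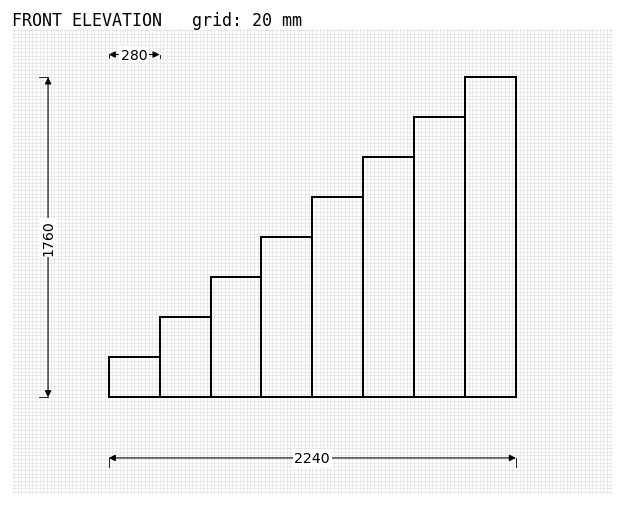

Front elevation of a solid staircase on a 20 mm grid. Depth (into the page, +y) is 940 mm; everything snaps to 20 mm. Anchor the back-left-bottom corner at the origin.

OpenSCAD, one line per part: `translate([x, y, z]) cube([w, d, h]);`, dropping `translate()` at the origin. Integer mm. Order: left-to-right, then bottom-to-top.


cube([280, 940, 220]);
translate([280, 0, 0]) cube([280, 940, 440]);
translate([560, 0, 0]) cube([280, 940, 660]);
translate([840, 0, 0]) cube([280, 940, 880]);
translate([1120, 0, 0]) cube([280, 940, 1100]);
translate([1400, 0, 0]) cube([280, 940, 1320]);
translate([1680, 0, 0]) cube([280, 940, 1540]);
translate([1960, 0, 0]) cube([280, 940, 1760]);


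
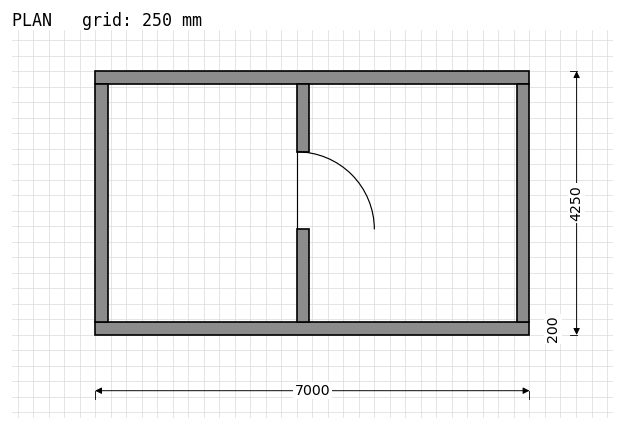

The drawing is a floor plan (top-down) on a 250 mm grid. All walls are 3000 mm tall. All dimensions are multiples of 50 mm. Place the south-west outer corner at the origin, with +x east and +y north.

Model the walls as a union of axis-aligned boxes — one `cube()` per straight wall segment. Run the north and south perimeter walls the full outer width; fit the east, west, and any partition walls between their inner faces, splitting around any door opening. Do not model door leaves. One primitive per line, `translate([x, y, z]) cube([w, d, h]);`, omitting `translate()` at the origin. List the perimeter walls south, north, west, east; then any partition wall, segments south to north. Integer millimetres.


cube([7000, 200, 3000]);
translate([0, 4050, 0]) cube([7000, 200, 3000]);
translate([0, 200, 0]) cube([200, 3850, 3000]);
translate([6800, 200, 0]) cube([200, 3850, 3000]);
translate([3250, 200, 0]) cube([200, 1500, 3000]);
translate([3250, 2950, 0]) cube([200, 1100, 3000]);
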